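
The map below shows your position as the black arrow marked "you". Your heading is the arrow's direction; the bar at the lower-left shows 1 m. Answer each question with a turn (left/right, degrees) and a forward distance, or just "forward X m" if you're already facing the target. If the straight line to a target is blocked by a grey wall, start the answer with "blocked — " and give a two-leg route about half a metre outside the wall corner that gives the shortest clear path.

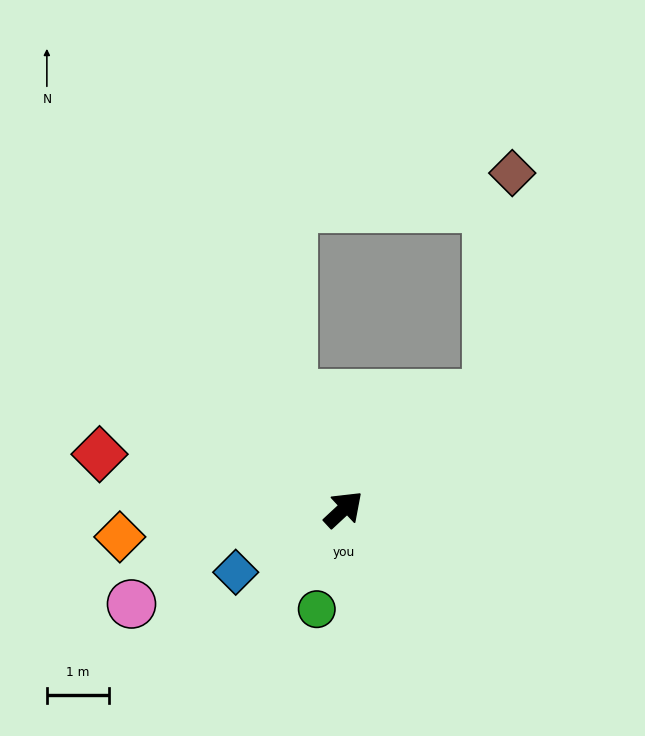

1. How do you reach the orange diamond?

turn left 144°, forward 3.6 m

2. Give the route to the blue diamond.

turn left 167°, forward 2.0 m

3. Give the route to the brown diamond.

blocked — turn right 5°, forward 3.0 m, then turn left 46°, forward 3.6 m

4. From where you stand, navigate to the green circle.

turn right 148°, forward 1.7 m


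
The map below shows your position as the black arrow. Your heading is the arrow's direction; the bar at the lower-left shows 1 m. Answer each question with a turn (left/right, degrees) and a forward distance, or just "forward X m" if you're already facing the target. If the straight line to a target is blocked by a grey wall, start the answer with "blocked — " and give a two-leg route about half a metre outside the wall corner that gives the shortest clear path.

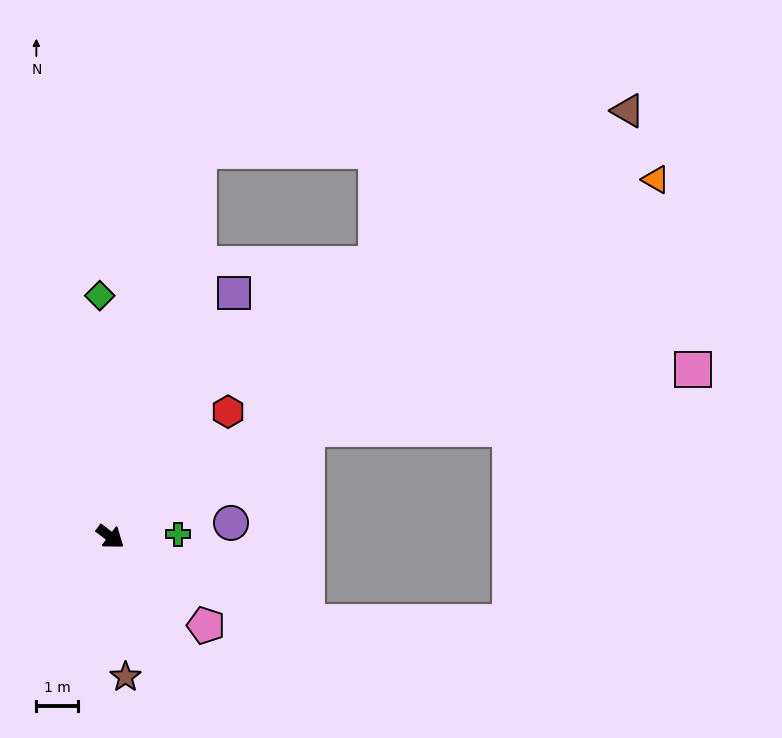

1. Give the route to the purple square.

turn left 100°, forward 6.5 m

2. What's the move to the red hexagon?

turn left 84°, forward 4.1 m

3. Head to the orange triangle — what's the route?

turn left 70°, forward 15.5 m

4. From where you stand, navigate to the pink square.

blocked — turn left 66°, forward 5.3 m, then turn right 20°, forward 9.3 m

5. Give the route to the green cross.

turn left 39°, forward 1.6 m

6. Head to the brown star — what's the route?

turn right 47°, forward 3.4 m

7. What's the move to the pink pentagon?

turn right 6°, forward 3.1 m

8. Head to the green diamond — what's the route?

turn left 130°, forward 5.7 m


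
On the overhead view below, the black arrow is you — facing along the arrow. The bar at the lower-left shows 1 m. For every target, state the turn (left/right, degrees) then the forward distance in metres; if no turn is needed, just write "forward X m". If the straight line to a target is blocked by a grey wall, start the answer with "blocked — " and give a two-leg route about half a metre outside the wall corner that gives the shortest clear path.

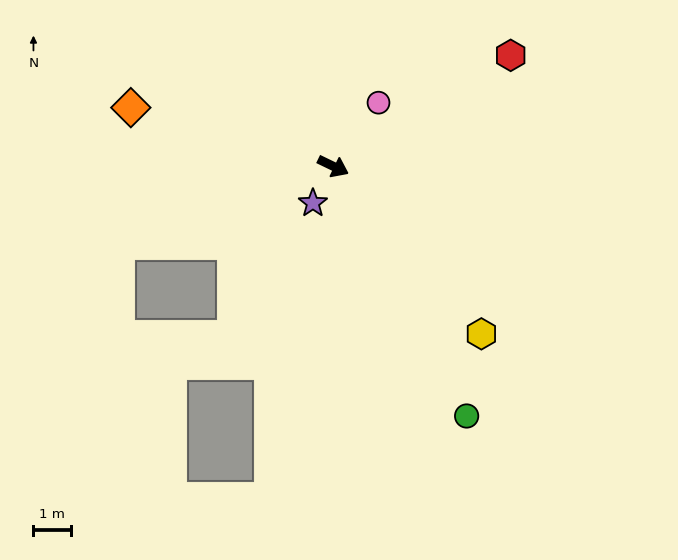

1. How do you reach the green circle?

turn right 36°, forward 7.5 m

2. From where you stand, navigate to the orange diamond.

turn right 170°, forward 5.6 m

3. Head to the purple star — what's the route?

turn right 93°, forward 1.1 m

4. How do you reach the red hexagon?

turn left 58°, forward 5.5 m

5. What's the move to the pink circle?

turn left 80°, forward 2.1 m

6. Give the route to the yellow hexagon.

turn right 23°, forward 5.9 m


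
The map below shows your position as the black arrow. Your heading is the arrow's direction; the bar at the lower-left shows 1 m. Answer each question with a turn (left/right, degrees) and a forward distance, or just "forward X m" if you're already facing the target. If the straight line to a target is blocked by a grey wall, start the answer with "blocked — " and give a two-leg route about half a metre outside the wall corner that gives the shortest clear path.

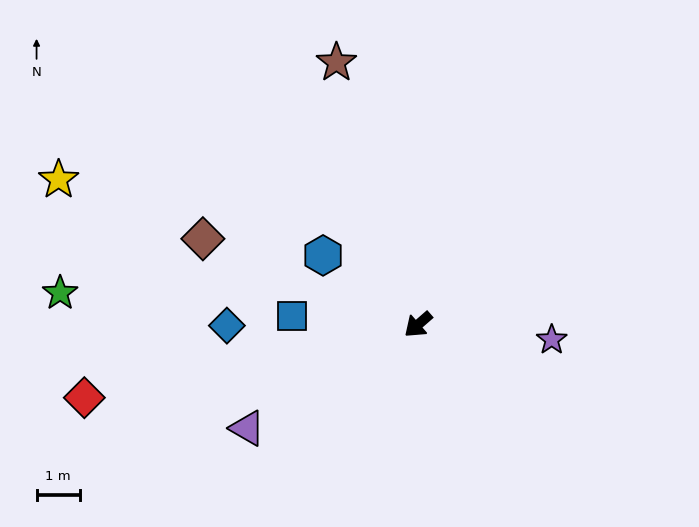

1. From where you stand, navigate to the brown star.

turn right 114°, forward 6.3 m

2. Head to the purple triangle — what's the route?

turn right 10°, forward 4.6 m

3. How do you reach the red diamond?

turn right 29°, forward 7.9 m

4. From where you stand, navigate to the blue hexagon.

turn right 77°, forward 2.7 m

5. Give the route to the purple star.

turn left 132°, forward 3.1 m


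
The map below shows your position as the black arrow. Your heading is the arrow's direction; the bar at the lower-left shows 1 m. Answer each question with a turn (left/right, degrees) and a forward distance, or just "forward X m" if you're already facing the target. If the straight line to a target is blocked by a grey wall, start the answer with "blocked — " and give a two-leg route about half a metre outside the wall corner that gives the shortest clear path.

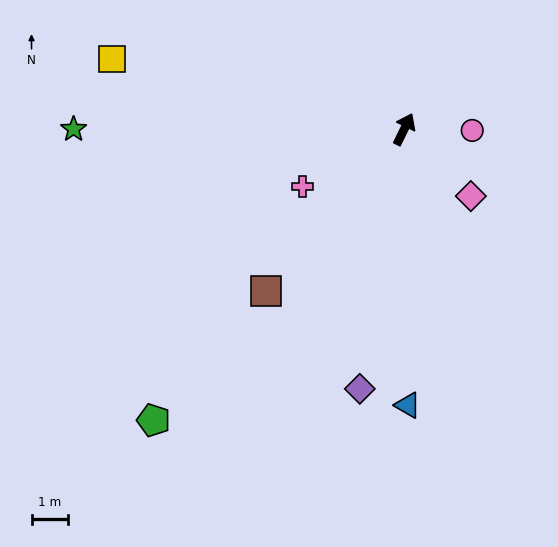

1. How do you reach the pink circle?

turn right 65°, forward 1.9 m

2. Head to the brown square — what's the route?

turn left 166°, forward 5.8 m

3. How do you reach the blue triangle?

turn right 153°, forward 7.5 m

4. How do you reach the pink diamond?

turn right 109°, forward 2.6 m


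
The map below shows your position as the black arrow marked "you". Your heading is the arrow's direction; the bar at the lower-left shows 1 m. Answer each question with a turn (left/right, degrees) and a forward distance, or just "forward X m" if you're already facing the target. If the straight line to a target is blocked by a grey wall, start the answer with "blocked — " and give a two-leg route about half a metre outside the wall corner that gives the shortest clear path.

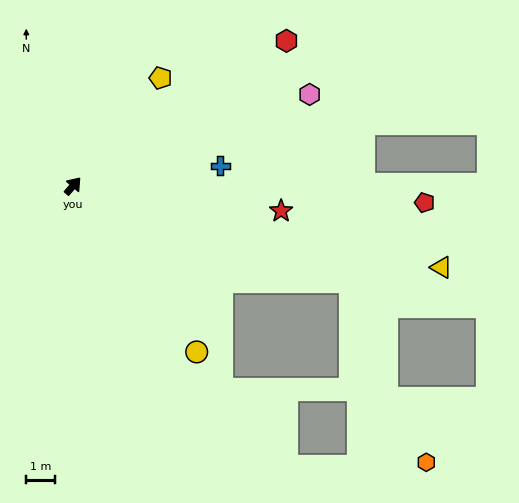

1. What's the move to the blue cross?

turn right 41°, forward 5.1 m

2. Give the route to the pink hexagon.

turn right 28°, forward 8.8 m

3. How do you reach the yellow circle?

turn right 102°, forward 7.2 m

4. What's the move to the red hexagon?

turn right 15°, forward 8.9 m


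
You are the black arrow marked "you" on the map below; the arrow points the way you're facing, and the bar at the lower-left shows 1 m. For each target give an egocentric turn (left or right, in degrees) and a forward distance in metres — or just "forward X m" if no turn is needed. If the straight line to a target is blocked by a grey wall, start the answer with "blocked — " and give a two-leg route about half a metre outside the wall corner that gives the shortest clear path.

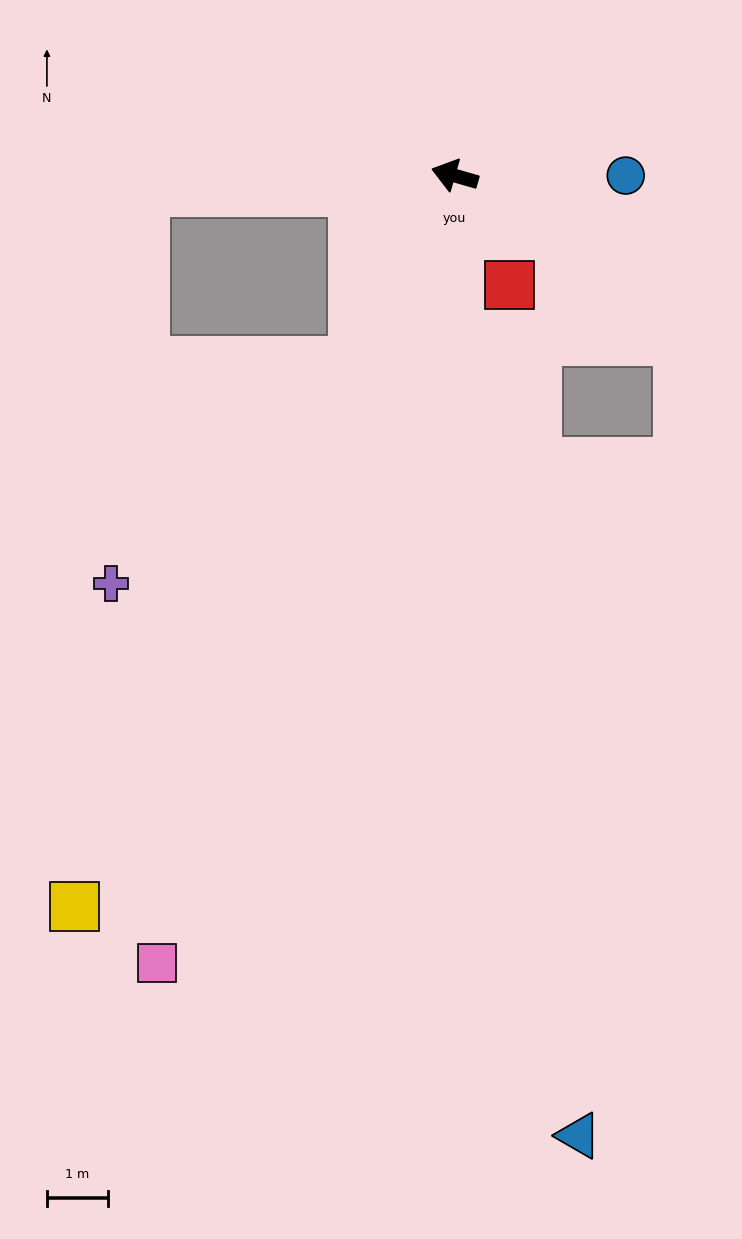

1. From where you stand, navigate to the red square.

turn left 133°, forward 2.0 m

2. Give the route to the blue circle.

turn right 164°, forward 2.8 m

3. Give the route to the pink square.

turn left 85°, forward 13.7 m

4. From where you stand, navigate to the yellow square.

turn left 79°, forward 13.4 m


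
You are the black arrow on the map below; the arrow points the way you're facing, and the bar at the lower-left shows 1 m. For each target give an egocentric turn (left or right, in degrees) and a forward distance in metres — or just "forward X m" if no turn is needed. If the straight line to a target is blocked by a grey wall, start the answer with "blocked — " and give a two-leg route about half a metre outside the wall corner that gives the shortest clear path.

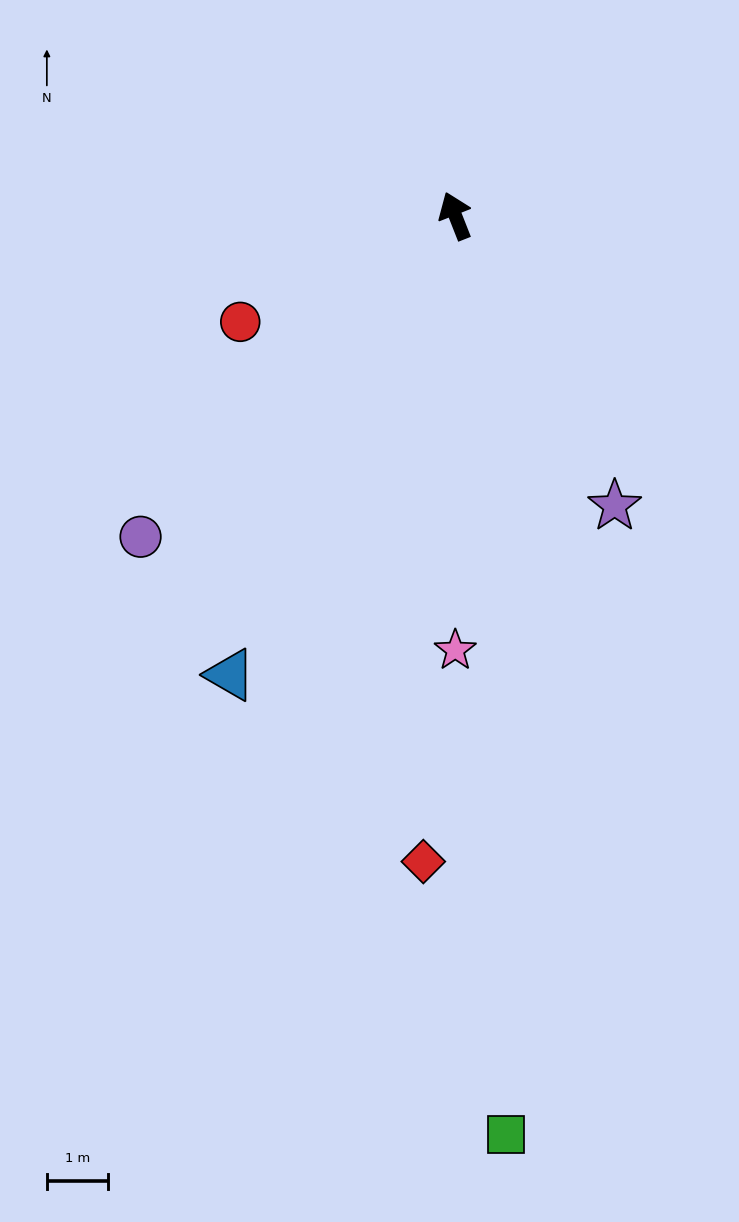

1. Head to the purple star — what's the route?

turn right 173°, forward 5.4 m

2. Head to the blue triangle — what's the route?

turn left 132°, forward 8.4 m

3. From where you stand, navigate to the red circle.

turn left 95°, forward 3.9 m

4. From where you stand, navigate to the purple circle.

turn left 114°, forward 7.4 m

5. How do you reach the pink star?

turn left 159°, forward 7.1 m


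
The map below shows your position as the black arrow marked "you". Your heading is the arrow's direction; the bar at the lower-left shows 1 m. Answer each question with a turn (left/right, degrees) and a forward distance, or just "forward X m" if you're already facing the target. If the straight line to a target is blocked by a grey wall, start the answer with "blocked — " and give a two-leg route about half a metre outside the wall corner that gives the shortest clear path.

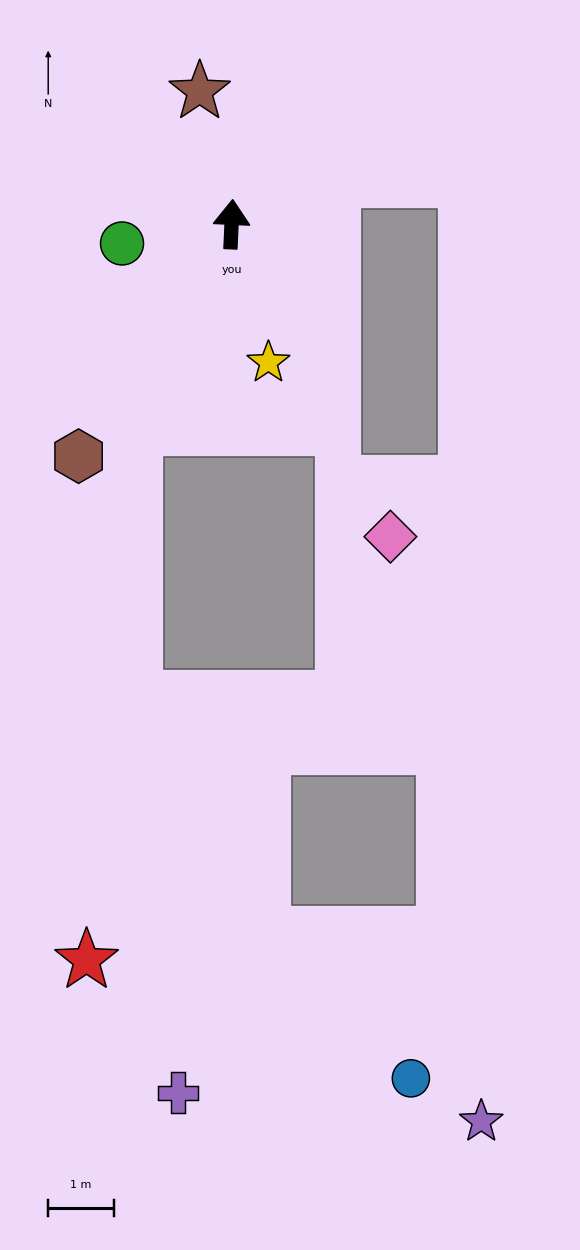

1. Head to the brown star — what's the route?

turn left 16°, forward 2.1 m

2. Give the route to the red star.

blocked — turn left 157°, forward 3.4 m, then turn left 21°, forward 8.2 m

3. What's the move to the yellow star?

turn right 162°, forward 2.2 m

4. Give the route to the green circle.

turn left 103°, forward 1.7 m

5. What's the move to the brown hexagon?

turn left 149°, forward 4.2 m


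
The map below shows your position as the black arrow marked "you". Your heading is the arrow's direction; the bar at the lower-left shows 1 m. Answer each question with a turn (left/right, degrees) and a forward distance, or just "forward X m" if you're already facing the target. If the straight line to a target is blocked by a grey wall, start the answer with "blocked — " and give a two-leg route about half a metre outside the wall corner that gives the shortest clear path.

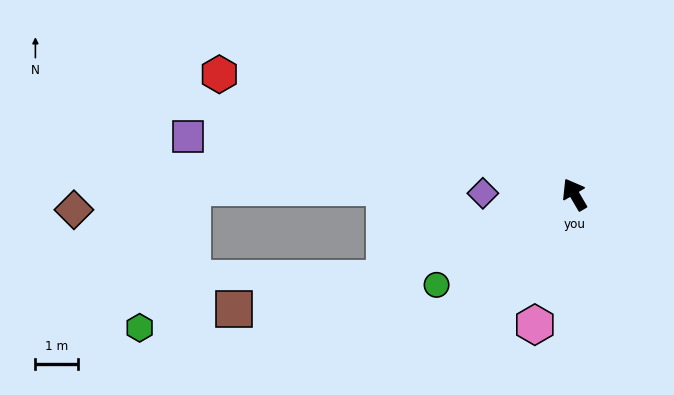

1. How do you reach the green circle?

turn left 93°, forward 3.8 m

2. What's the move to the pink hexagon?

turn left 133°, forward 3.2 m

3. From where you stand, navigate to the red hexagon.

turn left 41°, forward 8.7 m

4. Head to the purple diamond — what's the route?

turn left 59°, forward 2.1 m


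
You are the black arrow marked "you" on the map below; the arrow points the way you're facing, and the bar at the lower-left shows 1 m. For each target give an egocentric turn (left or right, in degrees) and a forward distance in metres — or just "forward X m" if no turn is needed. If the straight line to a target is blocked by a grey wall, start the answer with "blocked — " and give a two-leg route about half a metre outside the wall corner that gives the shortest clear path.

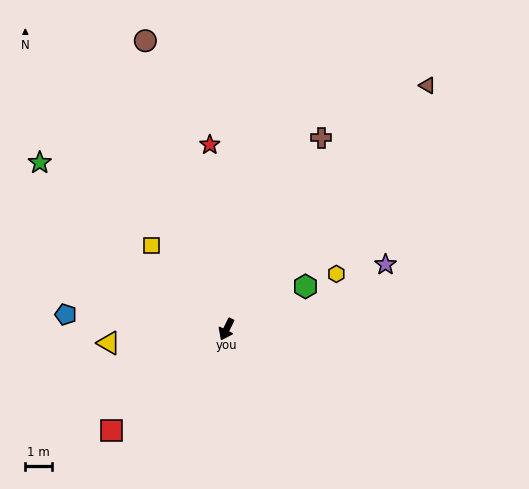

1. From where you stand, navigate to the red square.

turn right 23°, forward 5.8 m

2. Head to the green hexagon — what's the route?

turn left 145°, forward 3.4 m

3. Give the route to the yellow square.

turn right 112°, forward 4.2 m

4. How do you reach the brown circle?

turn right 138°, forward 11.3 m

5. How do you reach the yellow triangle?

turn right 57°, forward 4.5 m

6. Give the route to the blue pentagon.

turn right 69°, forward 6.1 m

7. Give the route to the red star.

turn right 149°, forward 7.0 m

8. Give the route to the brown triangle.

turn left 167°, forward 11.9 m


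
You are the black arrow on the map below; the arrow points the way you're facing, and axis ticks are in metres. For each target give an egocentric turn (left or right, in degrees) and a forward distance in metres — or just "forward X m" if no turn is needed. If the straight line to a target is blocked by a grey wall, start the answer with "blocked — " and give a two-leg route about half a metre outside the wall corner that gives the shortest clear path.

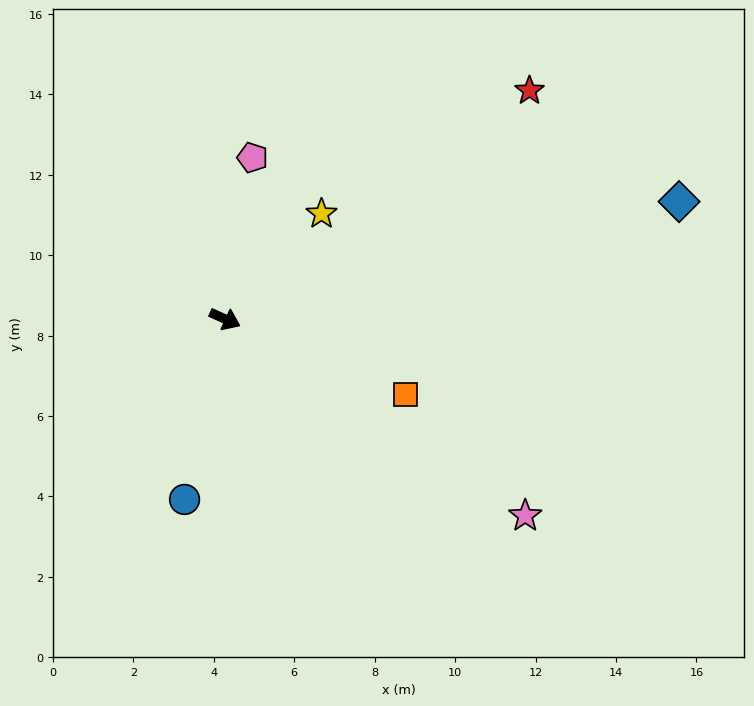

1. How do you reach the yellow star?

turn left 72°, forward 3.6 m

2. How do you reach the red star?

turn left 61°, forward 9.5 m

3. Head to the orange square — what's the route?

forward 4.9 m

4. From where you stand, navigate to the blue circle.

turn right 78°, forward 4.6 m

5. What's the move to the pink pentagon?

turn left 105°, forward 4.1 m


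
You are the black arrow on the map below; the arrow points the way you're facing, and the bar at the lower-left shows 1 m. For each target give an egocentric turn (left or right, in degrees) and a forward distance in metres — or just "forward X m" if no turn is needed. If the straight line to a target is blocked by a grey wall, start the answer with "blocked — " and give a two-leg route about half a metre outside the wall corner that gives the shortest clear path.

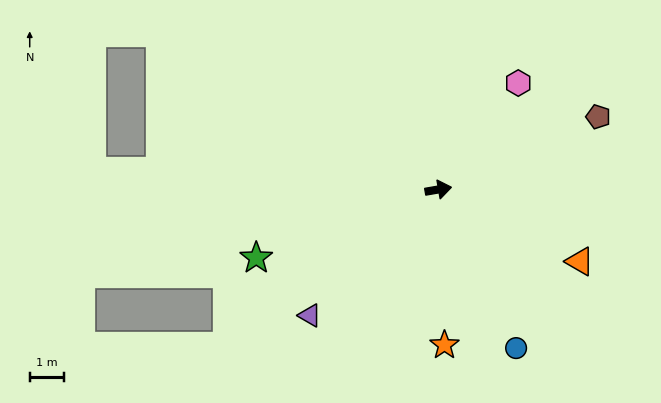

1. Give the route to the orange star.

turn right 97°, forward 4.5 m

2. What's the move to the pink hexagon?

turn left 43°, forward 3.9 m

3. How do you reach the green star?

turn right 169°, forward 5.6 m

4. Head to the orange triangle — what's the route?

turn right 37°, forward 4.6 m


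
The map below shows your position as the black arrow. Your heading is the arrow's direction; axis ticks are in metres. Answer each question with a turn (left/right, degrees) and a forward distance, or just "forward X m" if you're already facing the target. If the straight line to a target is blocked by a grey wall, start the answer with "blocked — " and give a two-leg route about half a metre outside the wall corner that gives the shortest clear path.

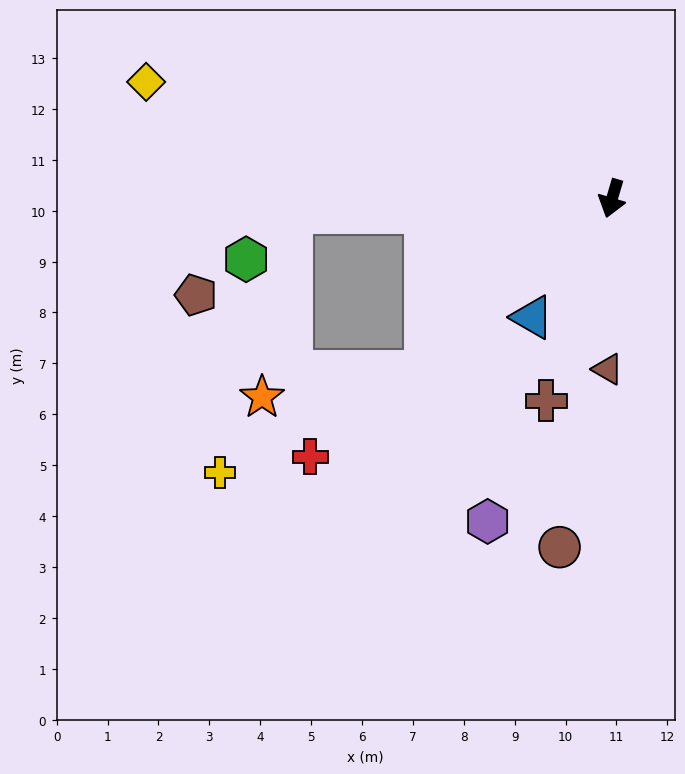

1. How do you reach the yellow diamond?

turn right 88°, forward 9.4 m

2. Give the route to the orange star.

blocked — turn right 71°, forward 6.3 m, then turn left 79°, forward 3.7 m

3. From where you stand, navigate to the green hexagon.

blocked — turn right 71°, forward 6.3 m, then turn left 44°, forward 1.3 m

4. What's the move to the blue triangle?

turn right 18°, forward 2.8 m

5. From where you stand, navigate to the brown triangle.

turn left 15°, forward 3.4 m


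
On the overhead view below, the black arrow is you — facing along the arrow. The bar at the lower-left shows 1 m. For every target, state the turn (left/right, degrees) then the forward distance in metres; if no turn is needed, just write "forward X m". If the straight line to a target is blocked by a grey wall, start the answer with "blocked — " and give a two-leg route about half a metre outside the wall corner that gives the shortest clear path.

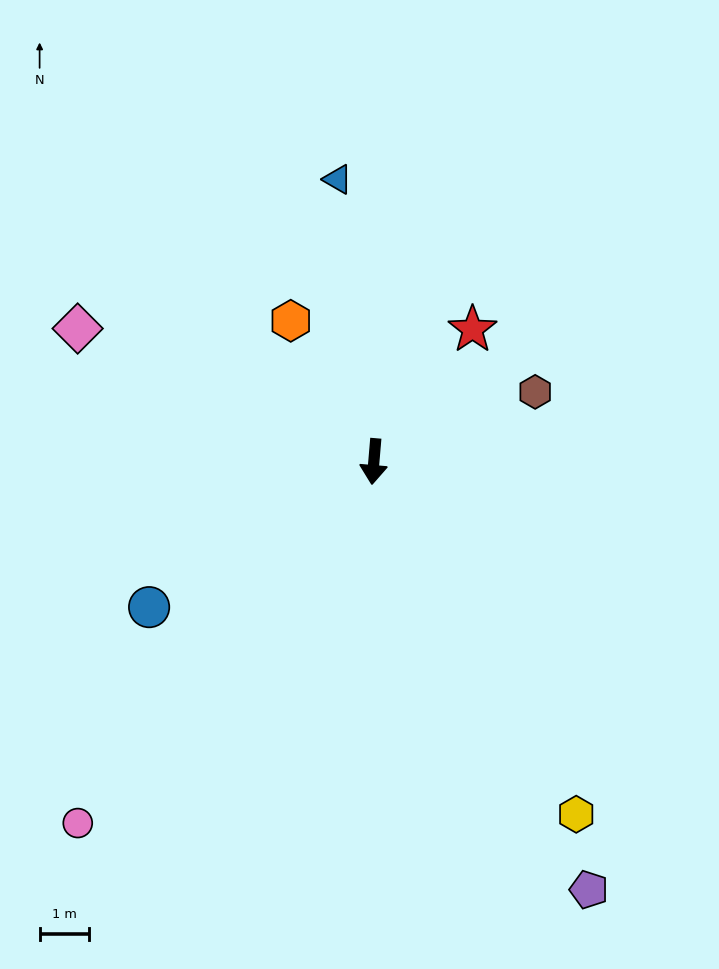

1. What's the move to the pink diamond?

turn right 109°, forward 6.6 m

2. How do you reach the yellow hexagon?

turn left 35°, forward 8.3 m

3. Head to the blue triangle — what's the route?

turn right 168°, forward 5.8 m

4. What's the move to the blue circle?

turn right 52°, forward 5.5 m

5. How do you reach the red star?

turn left 148°, forward 3.4 m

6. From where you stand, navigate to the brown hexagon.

turn left 118°, forward 3.6 m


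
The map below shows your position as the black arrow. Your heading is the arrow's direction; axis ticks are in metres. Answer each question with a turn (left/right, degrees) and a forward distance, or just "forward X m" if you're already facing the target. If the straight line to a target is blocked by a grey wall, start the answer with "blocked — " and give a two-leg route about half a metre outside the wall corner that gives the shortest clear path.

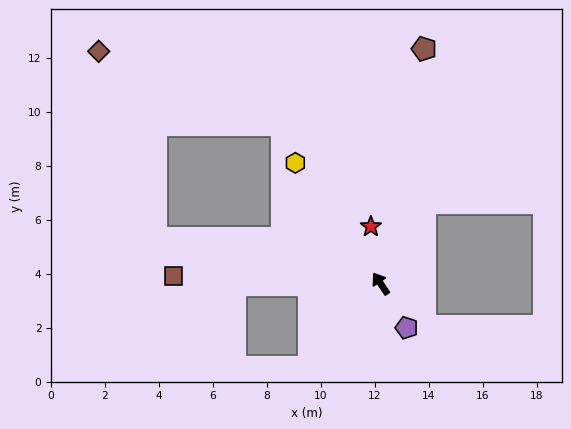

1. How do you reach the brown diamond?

blocked — turn left 45°, forward 8.5 m, then turn right 62°, forward 7.2 m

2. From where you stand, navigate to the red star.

turn right 24°, forward 2.1 m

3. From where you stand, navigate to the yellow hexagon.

forward 5.5 m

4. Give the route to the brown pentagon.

turn right 44°, forward 8.8 m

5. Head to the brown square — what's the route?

turn left 54°, forward 7.7 m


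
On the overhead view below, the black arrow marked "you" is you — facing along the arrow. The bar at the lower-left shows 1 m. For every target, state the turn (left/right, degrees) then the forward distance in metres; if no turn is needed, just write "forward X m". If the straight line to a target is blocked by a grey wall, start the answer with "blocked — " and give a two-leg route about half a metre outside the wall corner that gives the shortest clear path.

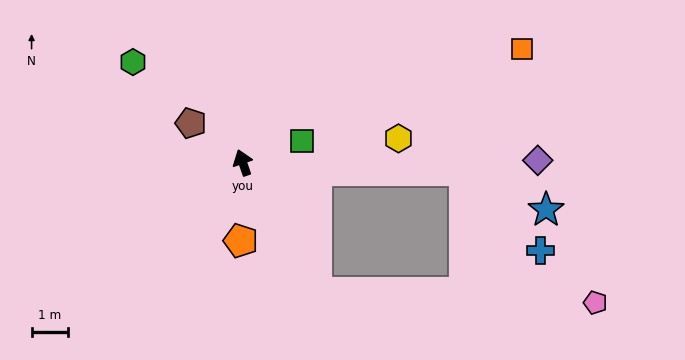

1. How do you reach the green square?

turn right 89°, forward 1.7 m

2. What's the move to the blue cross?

blocked — turn right 111°, forward 6.1 m, then turn right 45°, forward 3.0 m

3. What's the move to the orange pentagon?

turn left 159°, forward 2.1 m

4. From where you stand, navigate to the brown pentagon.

turn left 34°, forward 1.8 m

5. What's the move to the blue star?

blocked — turn right 111°, forward 6.1 m, then turn right 24°, forward 2.5 m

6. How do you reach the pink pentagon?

blocked — turn right 169°, forward 4.1 m, then turn left 58°, forward 7.6 m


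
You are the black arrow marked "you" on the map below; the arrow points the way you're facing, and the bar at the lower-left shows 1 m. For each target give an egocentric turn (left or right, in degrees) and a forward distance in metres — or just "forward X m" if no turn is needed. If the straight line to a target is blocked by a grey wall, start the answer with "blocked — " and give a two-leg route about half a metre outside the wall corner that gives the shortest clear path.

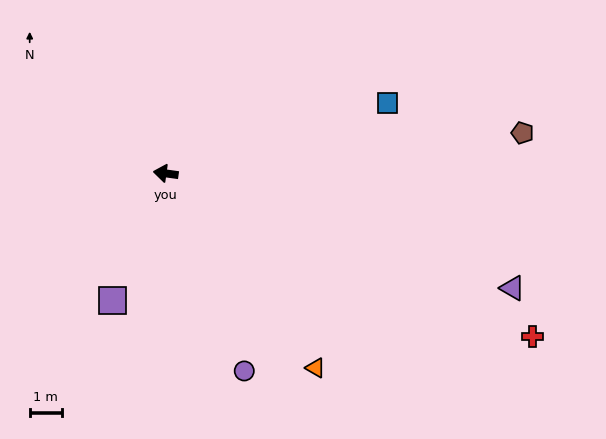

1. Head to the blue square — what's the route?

turn right 155°, forward 7.2 m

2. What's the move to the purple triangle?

turn left 170°, forward 11.3 m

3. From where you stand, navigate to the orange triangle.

turn left 136°, forward 7.6 m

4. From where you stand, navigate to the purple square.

turn left 75°, forward 4.3 m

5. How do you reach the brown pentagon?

turn right 166°, forward 11.1 m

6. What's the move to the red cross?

turn left 164°, forward 12.4 m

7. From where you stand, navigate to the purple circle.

turn left 120°, forward 6.6 m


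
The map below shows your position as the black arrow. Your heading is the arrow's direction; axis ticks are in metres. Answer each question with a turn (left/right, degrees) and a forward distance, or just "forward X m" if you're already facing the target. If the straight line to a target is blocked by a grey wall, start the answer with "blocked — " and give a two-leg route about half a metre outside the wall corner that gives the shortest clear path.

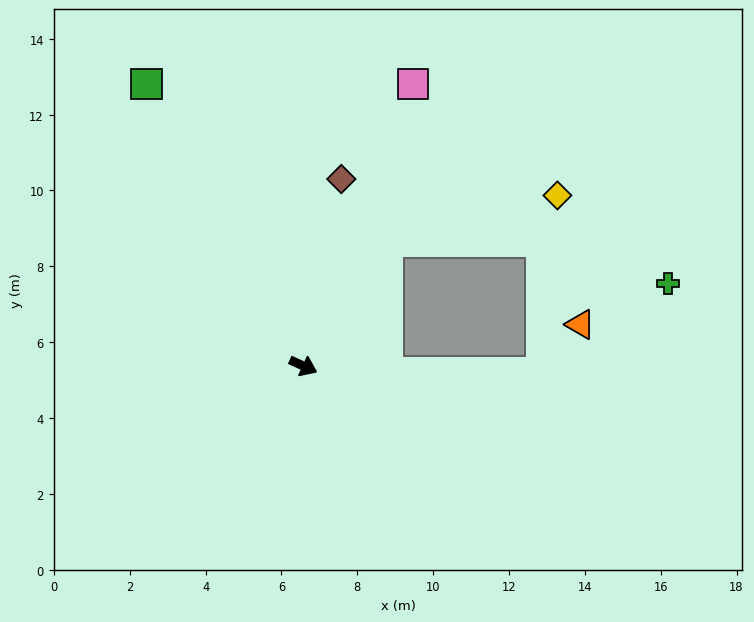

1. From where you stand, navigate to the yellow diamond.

blocked — turn left 81°, forward 4.0 m, then turn right 42°, forward 4.6 m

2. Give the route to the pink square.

turn left 93°, forward 8.0 m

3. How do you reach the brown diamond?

turn left 103°, forward 5.0 m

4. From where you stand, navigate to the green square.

turn left 144°, forward 8.5 m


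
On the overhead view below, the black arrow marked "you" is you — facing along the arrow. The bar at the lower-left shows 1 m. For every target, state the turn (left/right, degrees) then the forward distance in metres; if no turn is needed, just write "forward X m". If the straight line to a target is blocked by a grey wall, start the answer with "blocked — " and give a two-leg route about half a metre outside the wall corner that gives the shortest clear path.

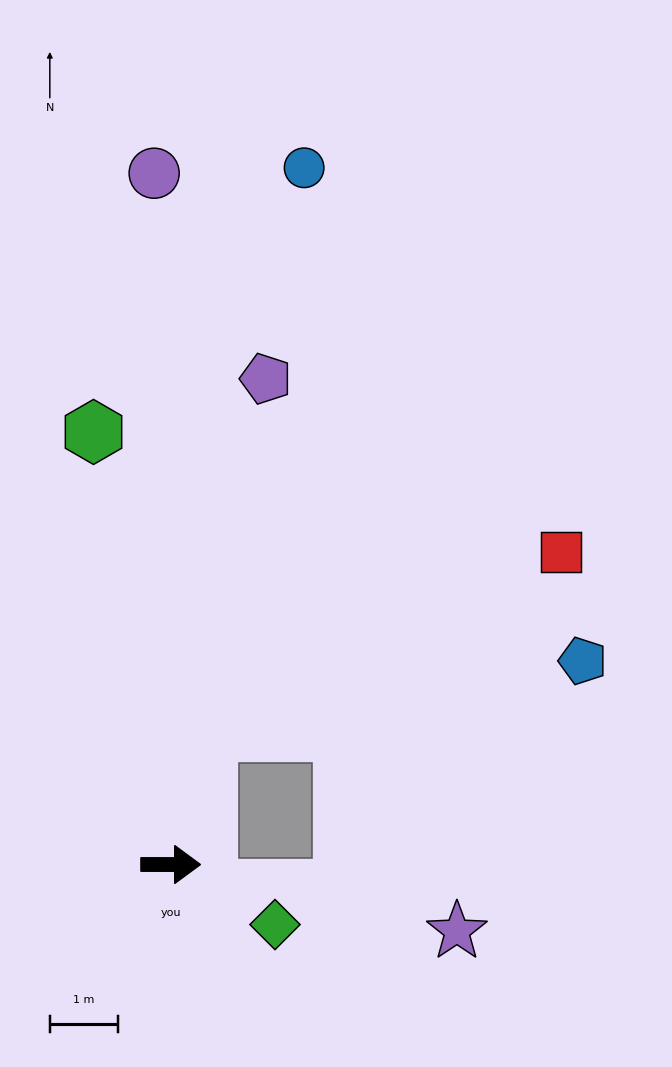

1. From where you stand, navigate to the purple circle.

turn left 91°, forward 10.1 m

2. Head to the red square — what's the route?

blocked — turn left 74°, forward 2.0 m, then turn right 47°, forward 5.8 m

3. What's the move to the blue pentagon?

blocked — turn left 74°, forward 2.0 m, then turn right 63°, forward 5.6 m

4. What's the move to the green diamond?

turn right 30°, forward 1.8 m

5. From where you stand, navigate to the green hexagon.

turn left 100°, forward 6.4 m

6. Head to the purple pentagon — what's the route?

turn left 79°, forward 7.3 m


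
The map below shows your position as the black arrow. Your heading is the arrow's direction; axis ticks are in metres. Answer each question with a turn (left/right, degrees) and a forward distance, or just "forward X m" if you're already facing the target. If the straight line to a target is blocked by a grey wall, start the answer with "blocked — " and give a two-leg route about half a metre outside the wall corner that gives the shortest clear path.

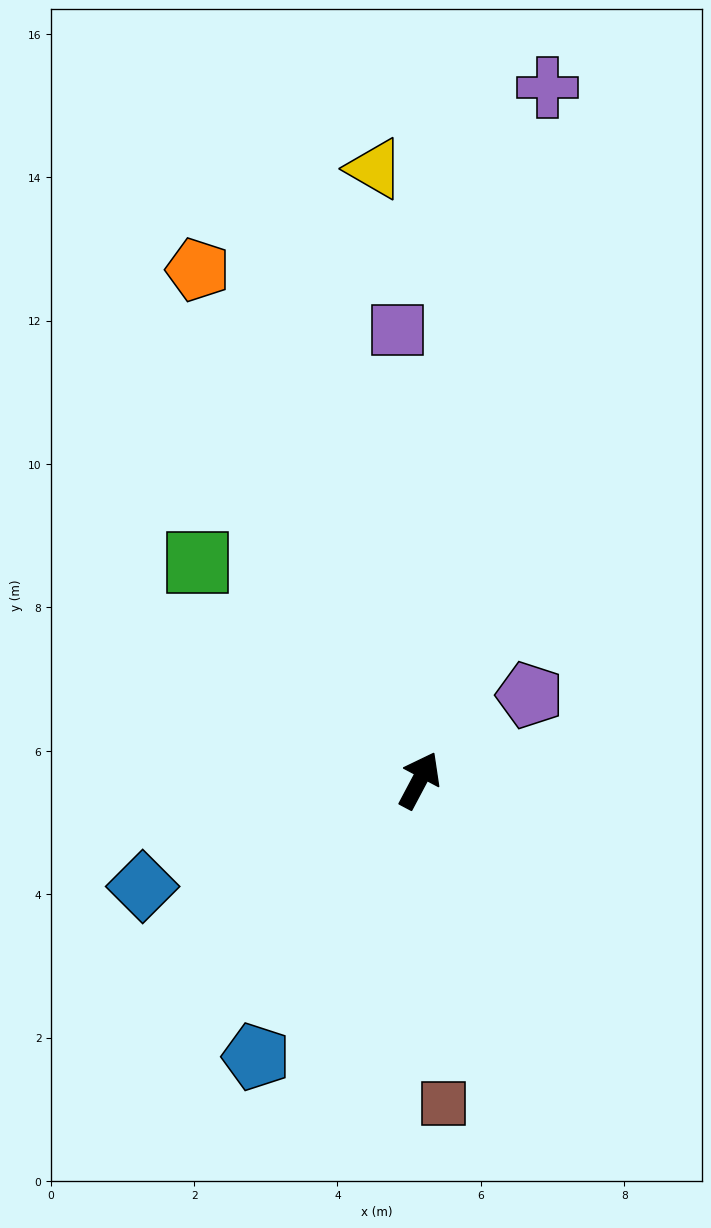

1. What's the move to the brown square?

turn right 148°, forward 4.5 m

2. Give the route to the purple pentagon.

turn right 24°, forward 1.9 m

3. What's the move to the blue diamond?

turn left 139°, forward 4.1 m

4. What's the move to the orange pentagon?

turn left 51°, forward 7.8 m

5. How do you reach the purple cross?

turn left 17°, forward 9.8 m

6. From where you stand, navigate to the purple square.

turn left 31°, forward 6.3 m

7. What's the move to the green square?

turn left 73°, forward 4.3 m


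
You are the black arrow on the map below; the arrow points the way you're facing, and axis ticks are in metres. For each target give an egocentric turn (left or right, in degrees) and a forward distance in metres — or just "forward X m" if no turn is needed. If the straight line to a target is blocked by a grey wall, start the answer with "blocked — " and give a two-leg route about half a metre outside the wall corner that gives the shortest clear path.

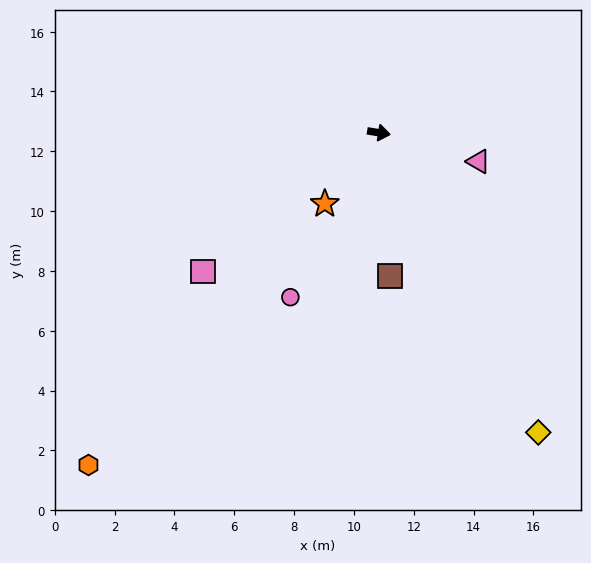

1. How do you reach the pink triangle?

turn right 7°, forward 3.5 m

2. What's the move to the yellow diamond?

turn right 53°, forward 11.3 m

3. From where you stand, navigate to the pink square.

turn right 133°, forward 7.5 m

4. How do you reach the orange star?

turn right 118°, forward 3.0 m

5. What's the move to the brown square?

turn right 76°, forward 4.8 m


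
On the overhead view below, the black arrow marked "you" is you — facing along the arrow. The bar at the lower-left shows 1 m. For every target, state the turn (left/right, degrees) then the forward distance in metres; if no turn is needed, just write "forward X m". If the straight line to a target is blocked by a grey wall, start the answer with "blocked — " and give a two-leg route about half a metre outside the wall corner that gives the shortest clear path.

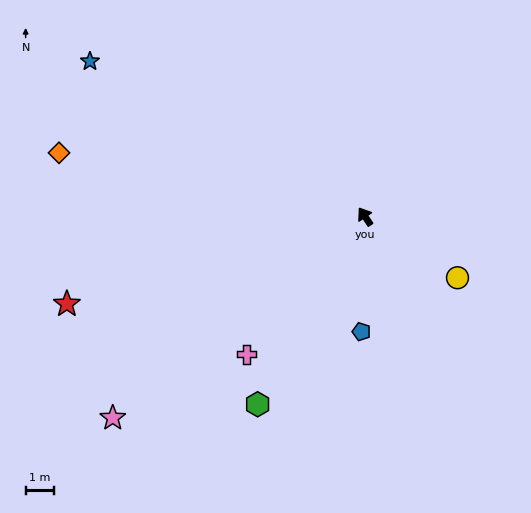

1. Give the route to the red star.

turn left 72°, forward 11.1 m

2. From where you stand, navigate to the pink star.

turn left 95°, forward 11.5 m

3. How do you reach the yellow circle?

turn right 157°, forward 4.0 m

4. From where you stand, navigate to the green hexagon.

turn left 116°, forward 7.7 m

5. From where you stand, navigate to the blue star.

turn left 27°, forward 11.3 m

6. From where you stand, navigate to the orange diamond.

turn left 44°, forward 11.2 m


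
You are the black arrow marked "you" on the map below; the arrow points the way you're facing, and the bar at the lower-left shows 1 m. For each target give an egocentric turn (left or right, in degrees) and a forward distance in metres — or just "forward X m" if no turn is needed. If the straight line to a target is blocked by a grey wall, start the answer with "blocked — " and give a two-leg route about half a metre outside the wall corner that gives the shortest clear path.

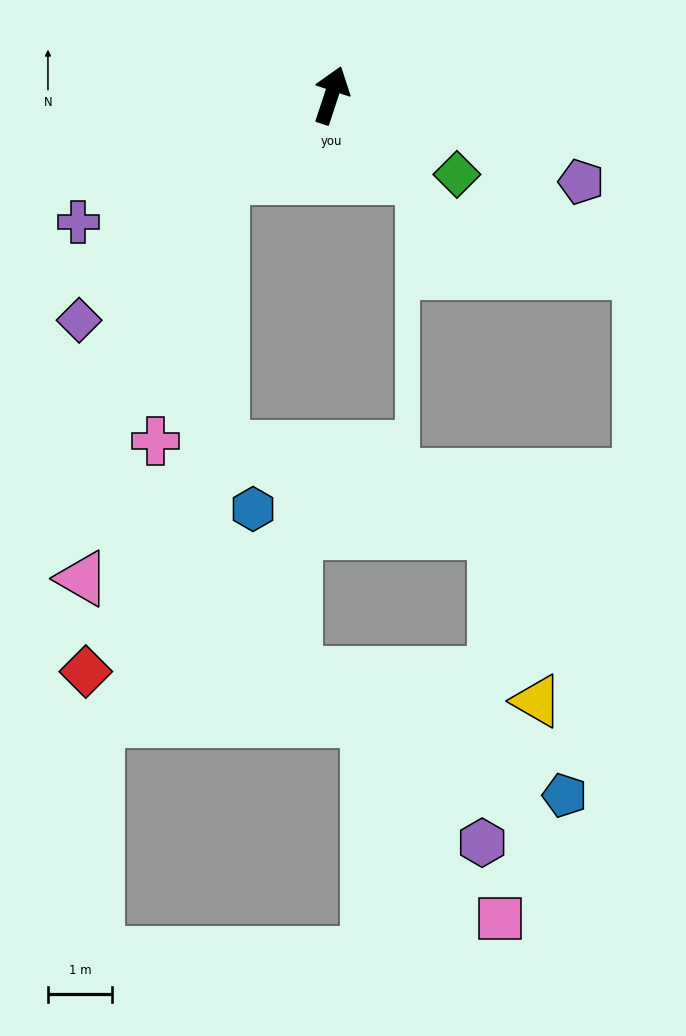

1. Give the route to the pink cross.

blocked — turn left 145°, forward 2.1 m, then turn left 39°, forward 4.2 m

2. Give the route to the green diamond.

turn right 104°, forward 2.3 m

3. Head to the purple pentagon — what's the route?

turn right 91°, forward 4.1 m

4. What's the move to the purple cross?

turn left 135°, forward 4.4 m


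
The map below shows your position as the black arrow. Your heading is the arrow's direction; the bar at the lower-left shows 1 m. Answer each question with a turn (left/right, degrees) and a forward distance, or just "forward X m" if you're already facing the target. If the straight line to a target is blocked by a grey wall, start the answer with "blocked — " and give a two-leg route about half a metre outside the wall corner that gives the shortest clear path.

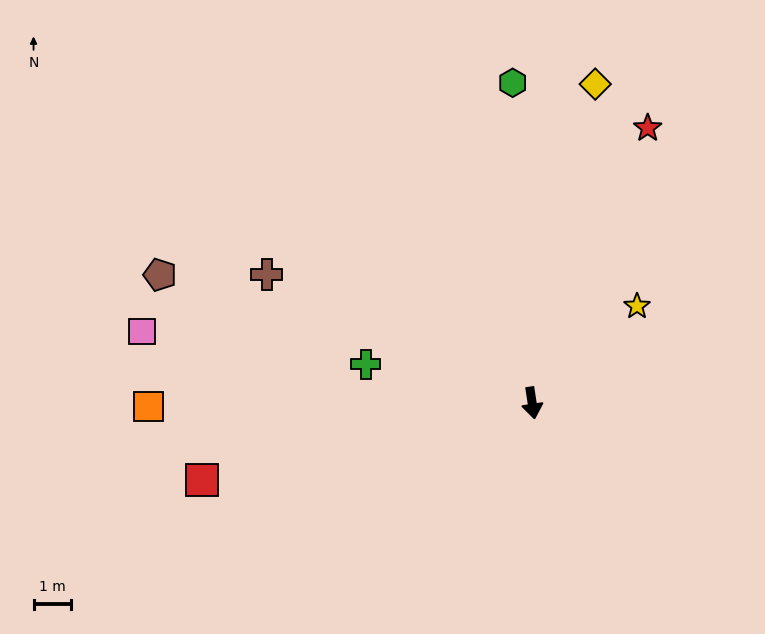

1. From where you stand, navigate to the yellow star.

turn left 124°, forward 3.8 m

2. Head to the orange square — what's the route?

turn right 98°, forward 10.2 m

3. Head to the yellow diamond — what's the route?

turn left 160°, forward 8.7 m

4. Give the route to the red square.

turn right 85°, forward 9.0 m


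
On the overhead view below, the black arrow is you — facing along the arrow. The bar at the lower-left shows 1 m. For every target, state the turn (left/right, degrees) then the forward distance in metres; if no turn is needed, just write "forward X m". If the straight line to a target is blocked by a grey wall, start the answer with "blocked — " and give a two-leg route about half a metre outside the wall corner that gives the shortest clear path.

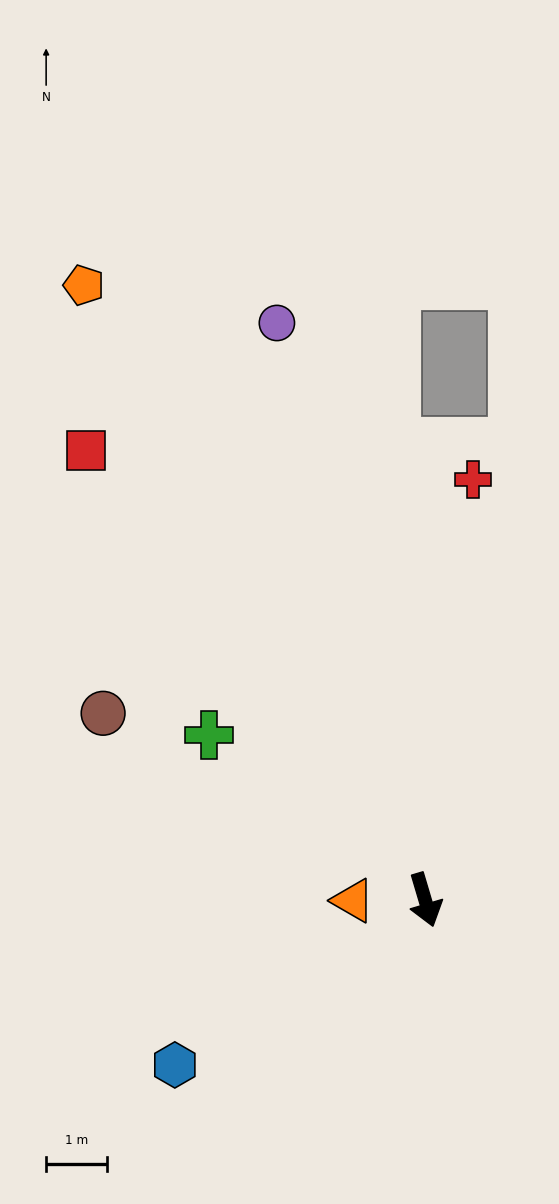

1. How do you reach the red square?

turn right 159°, forward 9.2 m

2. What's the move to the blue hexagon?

turn right 73°, forward 4.9 m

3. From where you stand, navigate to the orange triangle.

turn right 106°, forward 1.2 m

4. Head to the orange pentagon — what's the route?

turn right 167°, forward 11.5 m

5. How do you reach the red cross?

turn left 157°, forward 6.9 m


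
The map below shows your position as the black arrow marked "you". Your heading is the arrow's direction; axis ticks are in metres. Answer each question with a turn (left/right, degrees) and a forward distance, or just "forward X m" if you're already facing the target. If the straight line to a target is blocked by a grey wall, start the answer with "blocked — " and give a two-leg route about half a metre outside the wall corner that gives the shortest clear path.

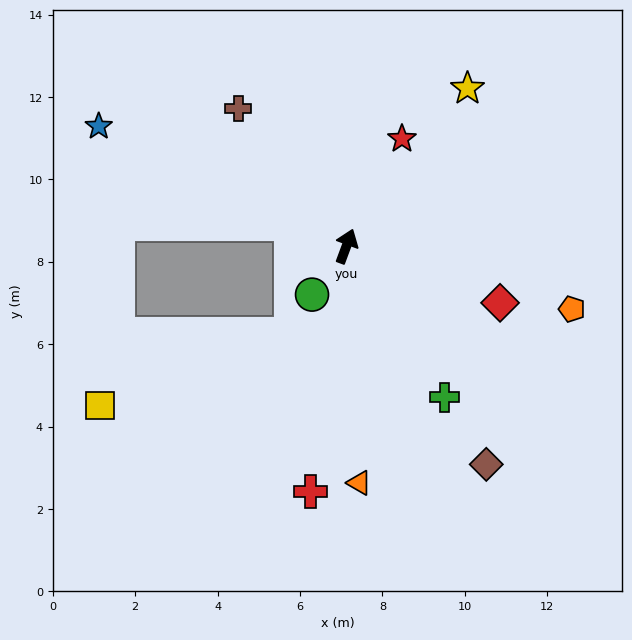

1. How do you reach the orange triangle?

turn right 157°, forward 5.8 m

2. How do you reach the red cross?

turn right 168°, forward 6.0 m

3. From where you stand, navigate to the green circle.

turn left 165°, forward 1.4 m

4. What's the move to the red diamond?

turn right 90°, forward 4.0 m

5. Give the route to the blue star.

turn left 85°, forward 6.7 m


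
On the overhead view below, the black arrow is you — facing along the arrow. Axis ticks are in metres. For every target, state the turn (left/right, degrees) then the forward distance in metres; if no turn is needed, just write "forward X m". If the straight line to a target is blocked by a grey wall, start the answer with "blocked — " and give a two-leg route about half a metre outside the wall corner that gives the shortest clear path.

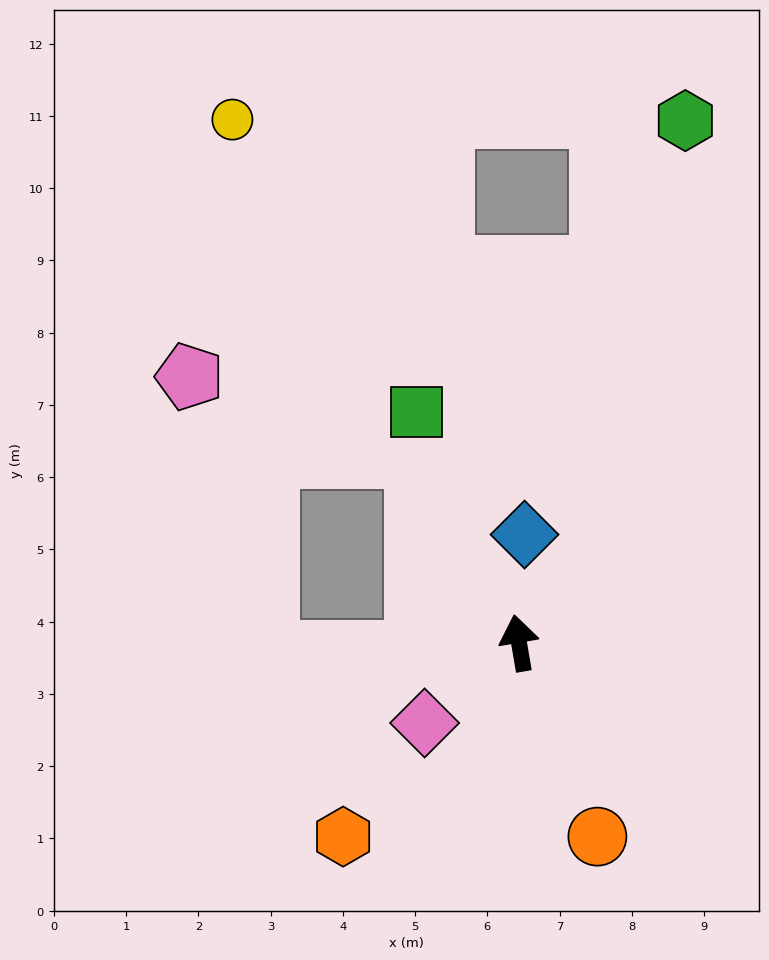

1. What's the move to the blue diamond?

turn right 13°, forward 1.5 m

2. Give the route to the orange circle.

turn right 168°, forward 2.9 m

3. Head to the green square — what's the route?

turn left 14°, forward 3.5 m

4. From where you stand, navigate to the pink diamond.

turn left 121°, forward 1.7 m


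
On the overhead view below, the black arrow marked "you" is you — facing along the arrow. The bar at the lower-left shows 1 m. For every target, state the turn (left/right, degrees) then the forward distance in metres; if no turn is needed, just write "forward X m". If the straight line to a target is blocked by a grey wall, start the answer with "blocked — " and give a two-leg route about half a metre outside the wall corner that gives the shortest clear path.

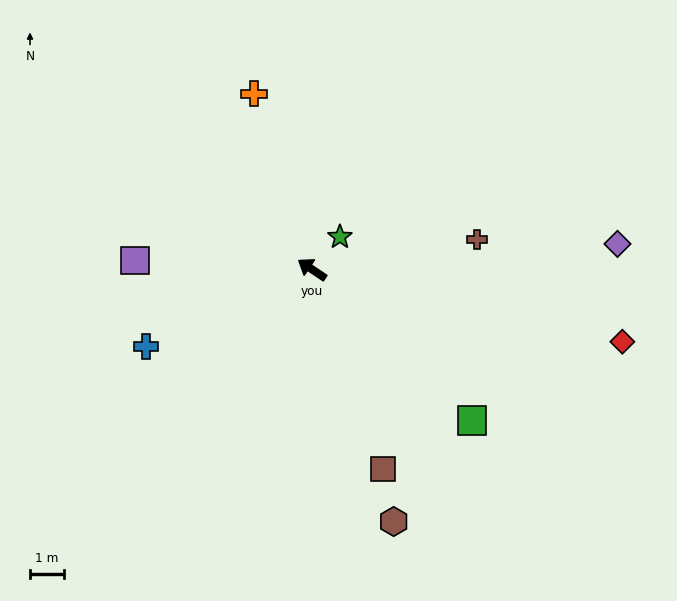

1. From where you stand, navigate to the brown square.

turn left 143°, forward 6.3 m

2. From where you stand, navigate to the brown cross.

turn right 136°, forward 5.0 m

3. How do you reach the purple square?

turn left 31°, forward 5.2 m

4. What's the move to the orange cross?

turn right 38°, forward 5.5 m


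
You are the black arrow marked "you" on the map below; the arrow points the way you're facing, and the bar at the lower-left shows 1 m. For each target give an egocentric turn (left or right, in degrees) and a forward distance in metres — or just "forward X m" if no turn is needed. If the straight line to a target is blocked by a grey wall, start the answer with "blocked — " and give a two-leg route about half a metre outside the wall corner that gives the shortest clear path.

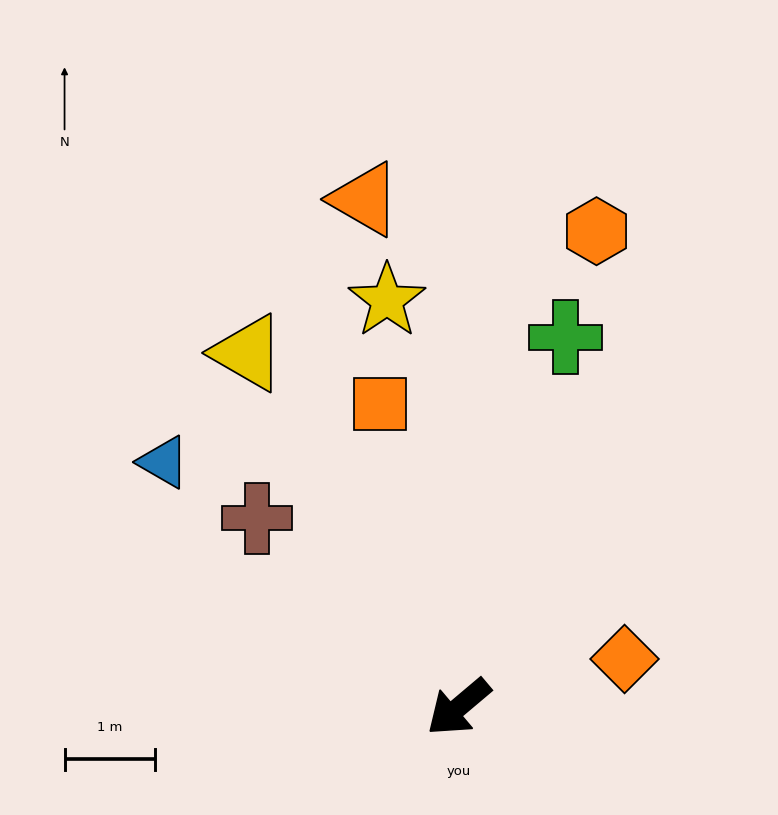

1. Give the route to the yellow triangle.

turn right 99°, forward 4.6 m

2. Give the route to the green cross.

turn right 146°, forward 4.3 m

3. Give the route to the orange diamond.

turn left 156°, forward 1.9 m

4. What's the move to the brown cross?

turn right 83°, forward 3.1 m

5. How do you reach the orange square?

turn right 116°, forward 3.5 m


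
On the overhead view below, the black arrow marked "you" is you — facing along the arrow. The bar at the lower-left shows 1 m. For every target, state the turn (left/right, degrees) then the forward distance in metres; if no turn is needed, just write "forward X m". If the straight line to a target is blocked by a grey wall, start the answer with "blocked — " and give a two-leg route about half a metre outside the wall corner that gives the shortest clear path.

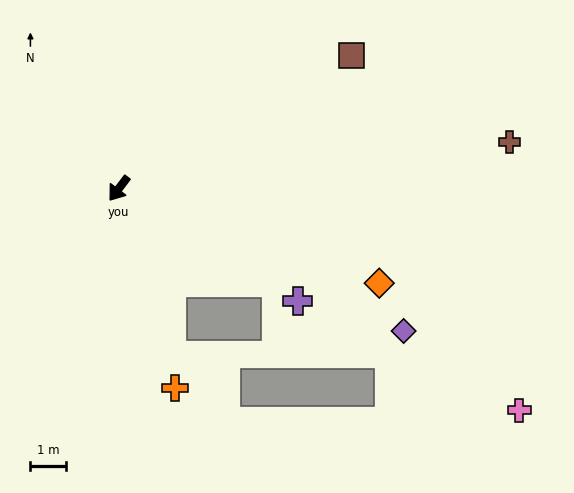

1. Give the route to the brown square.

turn left 157°, forward 7.6 m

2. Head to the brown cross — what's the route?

turn left 134°, forward 11.2 m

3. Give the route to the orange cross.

turn left 53°, forward 5.9 m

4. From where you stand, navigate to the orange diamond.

turn left 107°, forward 7.9 m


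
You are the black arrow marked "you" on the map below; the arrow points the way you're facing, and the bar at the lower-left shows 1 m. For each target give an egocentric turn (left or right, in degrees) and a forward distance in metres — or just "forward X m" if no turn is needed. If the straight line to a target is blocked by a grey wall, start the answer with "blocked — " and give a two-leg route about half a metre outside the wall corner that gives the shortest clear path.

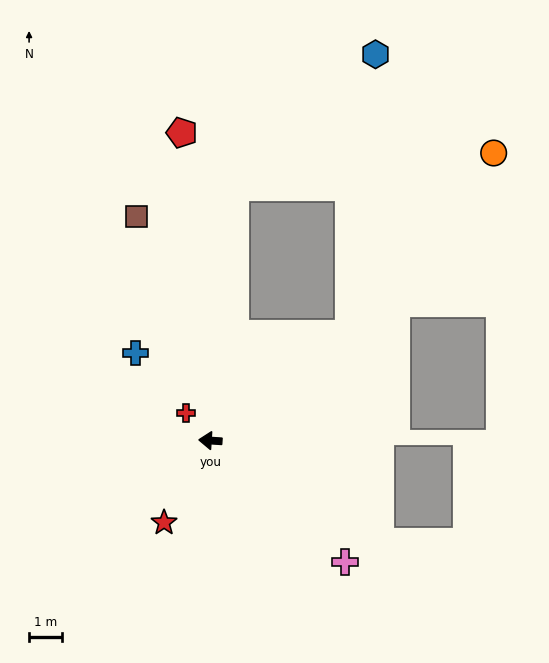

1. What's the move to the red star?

turn left 64°, forward 2.9 m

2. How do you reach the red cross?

turn right 45°, forward 1.1 m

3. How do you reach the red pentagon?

turn right 81°, forward 9.5 m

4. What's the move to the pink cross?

turn left 142°, forward 5.6 m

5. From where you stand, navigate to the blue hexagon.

blocked — turn right 92°, forward 7.8 m, then turn right 41°, forward 5.9 m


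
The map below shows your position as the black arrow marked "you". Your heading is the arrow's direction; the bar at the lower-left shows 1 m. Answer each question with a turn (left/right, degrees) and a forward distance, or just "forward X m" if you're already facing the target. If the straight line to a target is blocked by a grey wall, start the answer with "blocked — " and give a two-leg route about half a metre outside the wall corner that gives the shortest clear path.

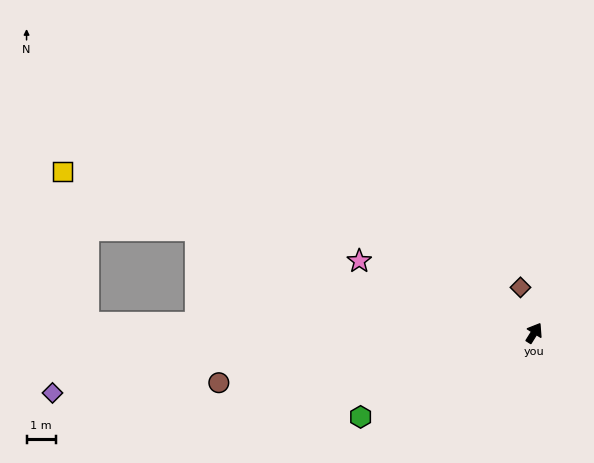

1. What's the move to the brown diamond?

turn left 49°, forward 1.6 m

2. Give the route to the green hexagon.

turn left 148°, forward 6.6 m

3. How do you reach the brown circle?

turn left 131°, forward 10.9 m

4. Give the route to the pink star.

turn left 100°, forward 6.4 m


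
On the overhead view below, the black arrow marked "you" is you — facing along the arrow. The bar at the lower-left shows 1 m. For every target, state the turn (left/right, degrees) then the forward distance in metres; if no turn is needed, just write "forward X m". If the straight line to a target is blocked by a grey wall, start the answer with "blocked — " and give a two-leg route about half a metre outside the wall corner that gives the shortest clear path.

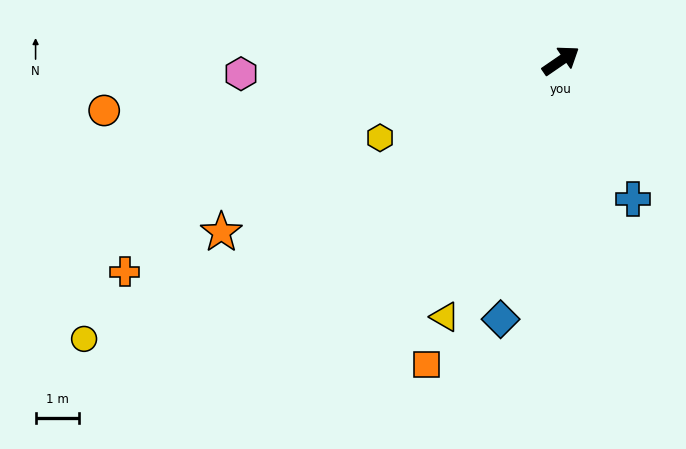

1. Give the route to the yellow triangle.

turn right 149°, forward 6.5 m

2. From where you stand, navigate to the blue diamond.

turn right 138°, forward 6.1 m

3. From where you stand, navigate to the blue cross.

turn right 97°, forward 3.6 m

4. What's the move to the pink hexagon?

turn left 148°, forward 7.4 m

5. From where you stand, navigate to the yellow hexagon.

turn left 169°, forward 4.5 m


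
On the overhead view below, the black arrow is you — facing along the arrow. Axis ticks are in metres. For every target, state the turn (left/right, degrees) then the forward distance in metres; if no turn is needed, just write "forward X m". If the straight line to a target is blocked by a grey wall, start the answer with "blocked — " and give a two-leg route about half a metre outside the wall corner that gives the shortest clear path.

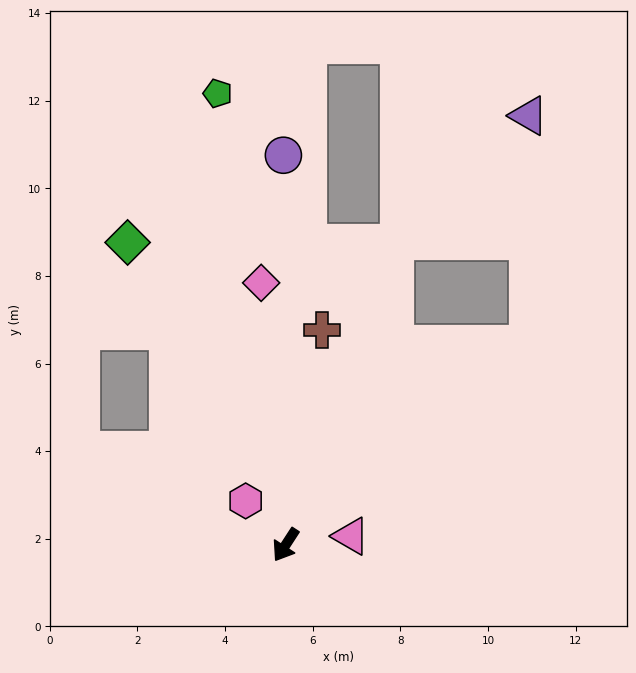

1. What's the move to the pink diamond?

turn right 142°, forward 6.0 m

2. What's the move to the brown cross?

turn right 157°, forward 5.0 m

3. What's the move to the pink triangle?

turn left 131°, forward 1.5 m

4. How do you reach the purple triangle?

blocked — turn left 163°, forward 7.2 m, then turn left 50°, forward 5.2 m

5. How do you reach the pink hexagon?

turn right 105°, forward 1.4 m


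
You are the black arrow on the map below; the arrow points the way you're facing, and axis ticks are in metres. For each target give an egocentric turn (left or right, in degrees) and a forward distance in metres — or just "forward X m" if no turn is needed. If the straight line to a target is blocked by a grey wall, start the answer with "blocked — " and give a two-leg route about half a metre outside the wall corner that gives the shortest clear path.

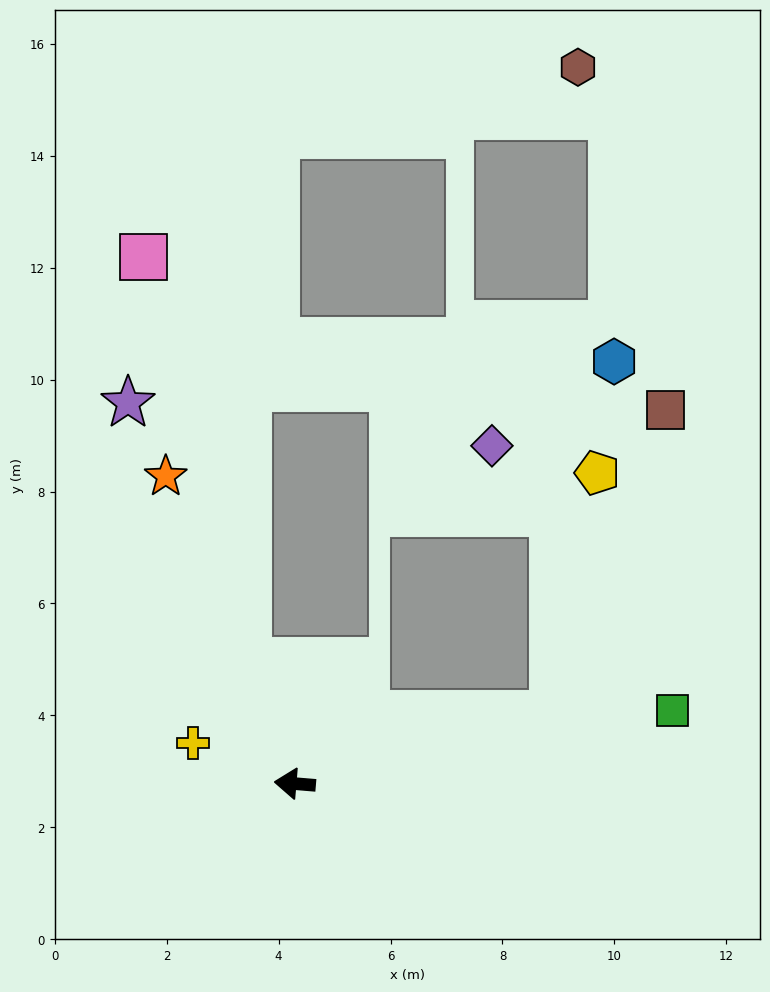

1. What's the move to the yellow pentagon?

blocked — turn right 160°, forward 4.8 m, then turn left 64°, forward 4.4 m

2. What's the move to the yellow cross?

turn right 17°, forward 2.0 m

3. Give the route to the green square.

turn right 164°, forward 6.9 m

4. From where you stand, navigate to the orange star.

turn right 62°, forward 6.0 m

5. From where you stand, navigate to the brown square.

blocked — turn right 160°, forward 4.8 m, then turn left 54°, forward 5.8 m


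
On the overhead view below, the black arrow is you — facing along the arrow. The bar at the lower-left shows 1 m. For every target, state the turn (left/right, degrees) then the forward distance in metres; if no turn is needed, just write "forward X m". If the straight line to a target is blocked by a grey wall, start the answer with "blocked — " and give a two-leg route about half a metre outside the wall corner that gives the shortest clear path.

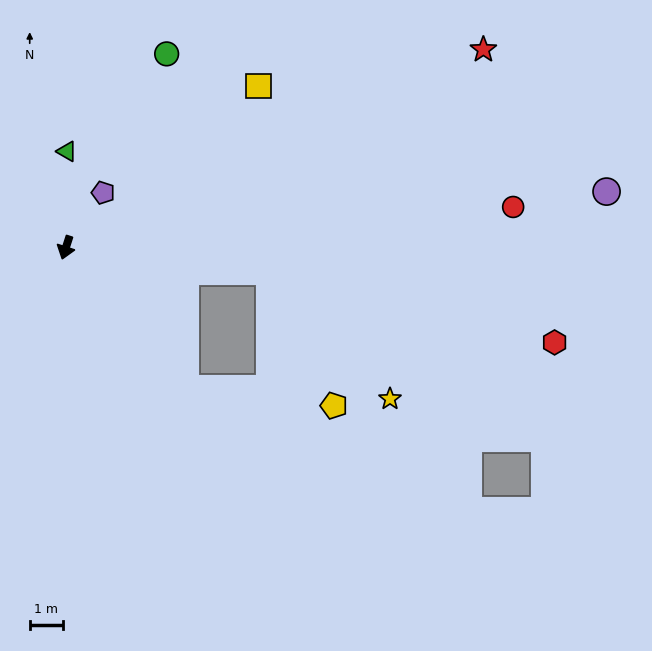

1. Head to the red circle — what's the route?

turn left 113°, forward 13.7 m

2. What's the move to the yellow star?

blocked — turn left 101°, forward 6.2 m, then turn right 40°, forward 5.4 m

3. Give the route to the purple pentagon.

turn left 164°, forward 2.0 m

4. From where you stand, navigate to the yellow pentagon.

blocked — turn left 58°, forward 5.6 m, then turn left 43°, forward 4.6 m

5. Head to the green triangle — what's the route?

turn right 163°, forward 2.9 m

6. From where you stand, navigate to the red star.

turn left 133°, forward 14.1 m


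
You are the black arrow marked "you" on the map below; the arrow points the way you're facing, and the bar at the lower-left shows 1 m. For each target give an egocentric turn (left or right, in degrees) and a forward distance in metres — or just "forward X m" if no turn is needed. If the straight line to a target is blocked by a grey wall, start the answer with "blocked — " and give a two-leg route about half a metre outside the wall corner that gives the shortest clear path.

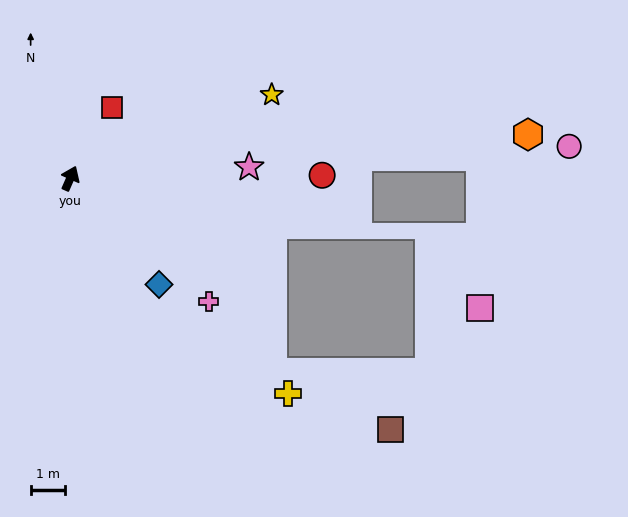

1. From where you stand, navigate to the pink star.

turn right 63°, forward 5.2 m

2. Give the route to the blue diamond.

turn right 116°, forward 4.0 m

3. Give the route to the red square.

turn right 7°, forward 2.4 m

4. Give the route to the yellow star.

turn right 44°, forward 6.3 m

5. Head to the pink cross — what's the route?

turn right 108°, forward 5.4 m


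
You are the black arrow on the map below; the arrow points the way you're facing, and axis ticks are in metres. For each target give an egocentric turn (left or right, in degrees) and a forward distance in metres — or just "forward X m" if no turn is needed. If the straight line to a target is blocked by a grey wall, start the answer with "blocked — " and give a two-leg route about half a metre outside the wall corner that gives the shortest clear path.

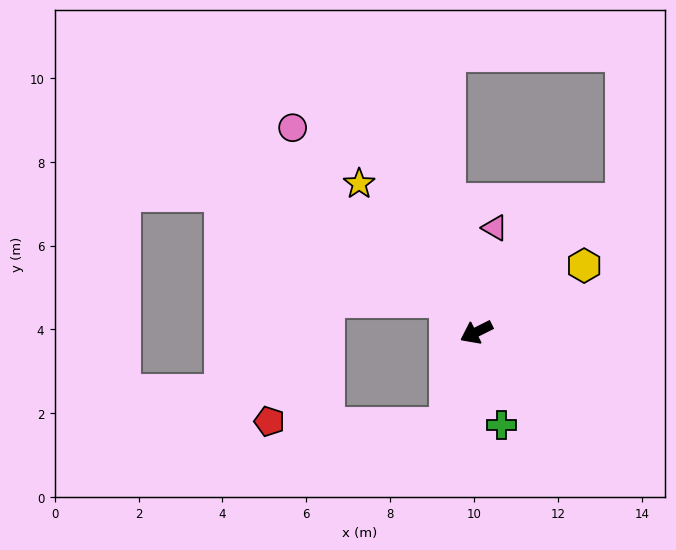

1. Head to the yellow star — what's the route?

turn right 78°, forward 4.5 m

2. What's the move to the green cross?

turn left 79°, forward 2.3 m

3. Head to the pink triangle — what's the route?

turn right 127°, forward 2.5 m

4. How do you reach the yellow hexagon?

turn right 175°, forward 3.0 m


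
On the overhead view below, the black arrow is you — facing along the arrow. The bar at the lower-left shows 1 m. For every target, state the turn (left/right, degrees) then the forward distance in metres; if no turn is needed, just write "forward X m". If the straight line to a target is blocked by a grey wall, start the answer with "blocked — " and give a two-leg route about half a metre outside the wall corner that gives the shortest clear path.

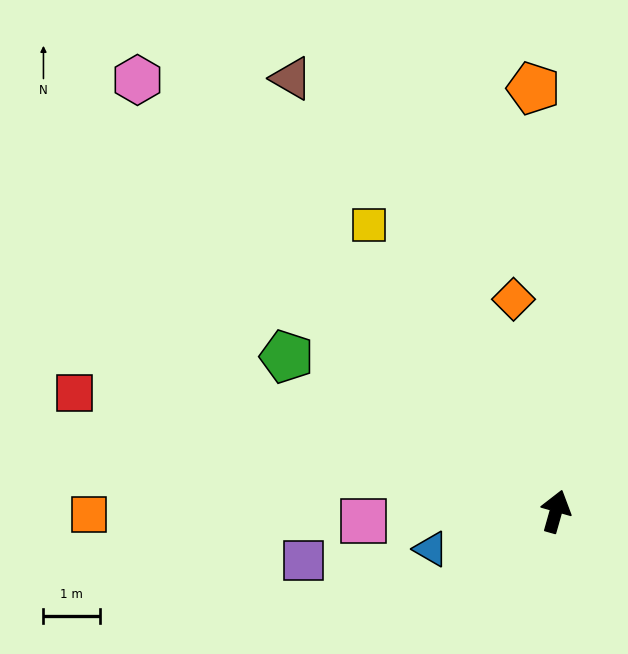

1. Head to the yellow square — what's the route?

turn left 49°, forward 6.1 m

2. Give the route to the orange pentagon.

turn left 19°, forward 7.5 m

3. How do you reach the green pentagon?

turn left 76°, forward 5.5 m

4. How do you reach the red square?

turn left 92°, forward 8.8 m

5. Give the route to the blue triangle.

turn left 123°, forward 2.3 m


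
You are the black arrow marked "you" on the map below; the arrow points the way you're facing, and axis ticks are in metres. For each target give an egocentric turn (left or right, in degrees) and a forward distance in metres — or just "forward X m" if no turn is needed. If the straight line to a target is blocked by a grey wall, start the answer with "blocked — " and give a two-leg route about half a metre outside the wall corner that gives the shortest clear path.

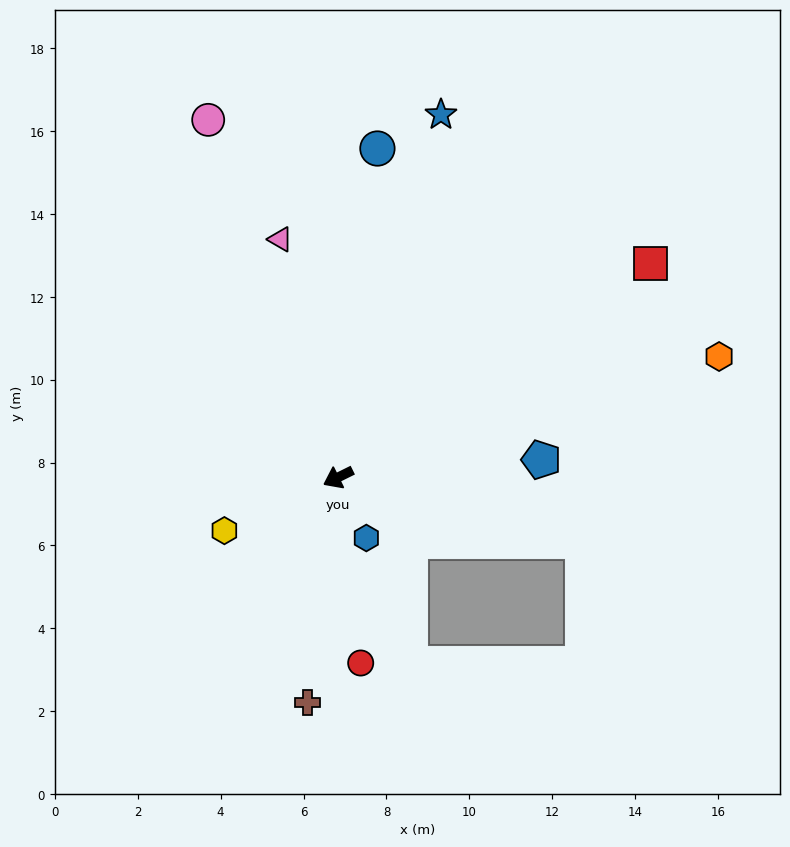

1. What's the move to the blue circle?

turn right 123°, forward 8.0 m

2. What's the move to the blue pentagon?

turn left 159°, forward 4.9 m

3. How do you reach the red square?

turn right 172°, forward 9.1 m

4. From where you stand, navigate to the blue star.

turn right 132°, forward 9.1 m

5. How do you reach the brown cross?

turn left 56°, forward 5.5 m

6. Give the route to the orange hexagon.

turn left 171°, forward 9.6 m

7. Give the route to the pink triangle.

turn right 103°, forward 5.9 m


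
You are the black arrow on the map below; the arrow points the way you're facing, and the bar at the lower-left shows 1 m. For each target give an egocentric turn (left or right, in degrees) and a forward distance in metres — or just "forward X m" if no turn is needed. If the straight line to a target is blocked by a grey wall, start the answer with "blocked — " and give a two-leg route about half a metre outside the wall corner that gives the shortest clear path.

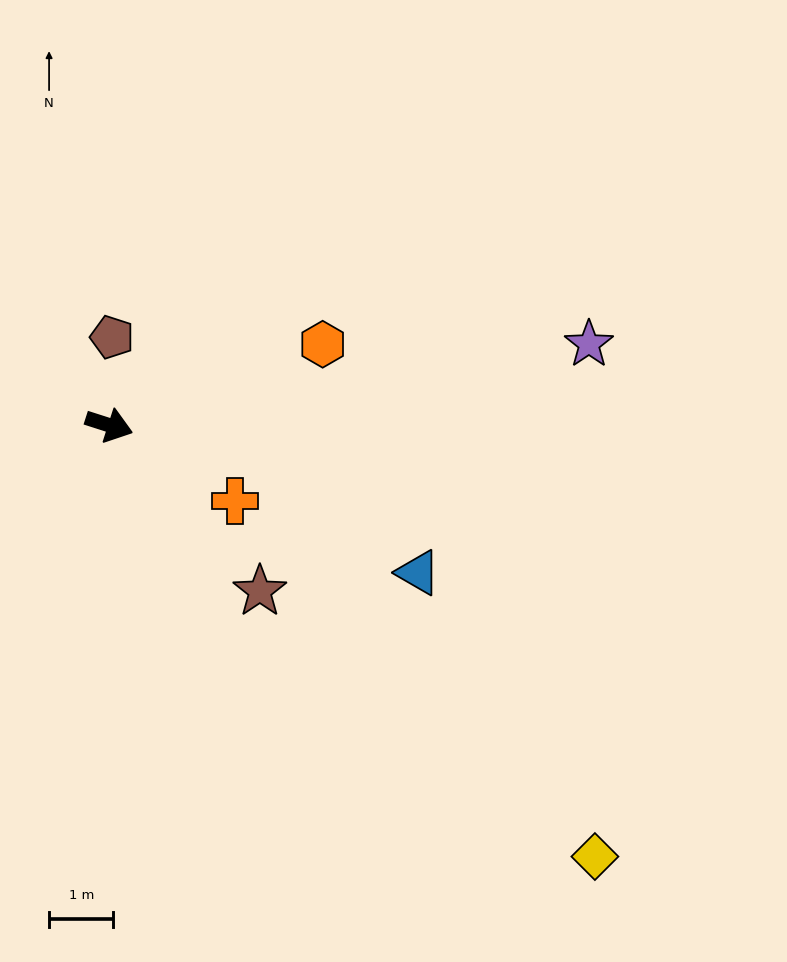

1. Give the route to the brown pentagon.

turn left 106°, forward 1.4 m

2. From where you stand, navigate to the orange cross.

turn right 13°, forward 2.3 m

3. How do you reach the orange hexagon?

turn left 39°, forward 3.6 m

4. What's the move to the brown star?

turn right 30°, forward 3.5 m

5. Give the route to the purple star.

turn left 27°, forward 7.6 m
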